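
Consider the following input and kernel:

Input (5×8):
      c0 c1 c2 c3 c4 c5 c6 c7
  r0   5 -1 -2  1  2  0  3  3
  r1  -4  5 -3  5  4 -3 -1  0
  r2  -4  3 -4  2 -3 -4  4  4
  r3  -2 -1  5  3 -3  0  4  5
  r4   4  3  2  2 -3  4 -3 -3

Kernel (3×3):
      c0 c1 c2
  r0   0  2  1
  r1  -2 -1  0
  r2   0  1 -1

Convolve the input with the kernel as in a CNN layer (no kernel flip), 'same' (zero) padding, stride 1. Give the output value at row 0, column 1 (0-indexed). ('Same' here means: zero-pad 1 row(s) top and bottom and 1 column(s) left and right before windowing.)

The receptive field on the zero-padded input at this output position is [0 0 0 / 5 -1 -2 / -4 5 -3]. Elementwise product with the kernel and sum: 0·2 + 0·1 + 5·-2 + -1·-1 + 5·1 + -3·-1.

-1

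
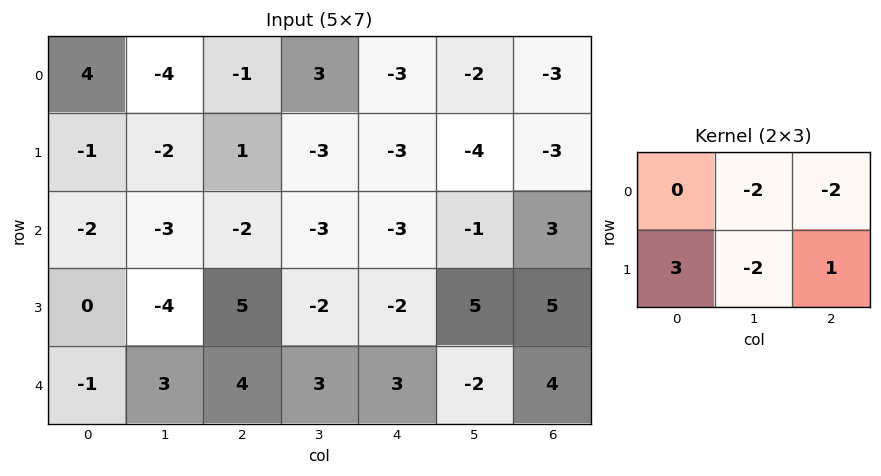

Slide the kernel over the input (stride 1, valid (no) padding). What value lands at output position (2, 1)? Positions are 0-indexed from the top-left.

-14

The receptive field on the input at this output position is [-3 -2 -3 / -4 5 -2]. Elementwise product with the kernel and sum: -2·-2 + -3·-2 + -4·3 + 5·-2 + -2·1.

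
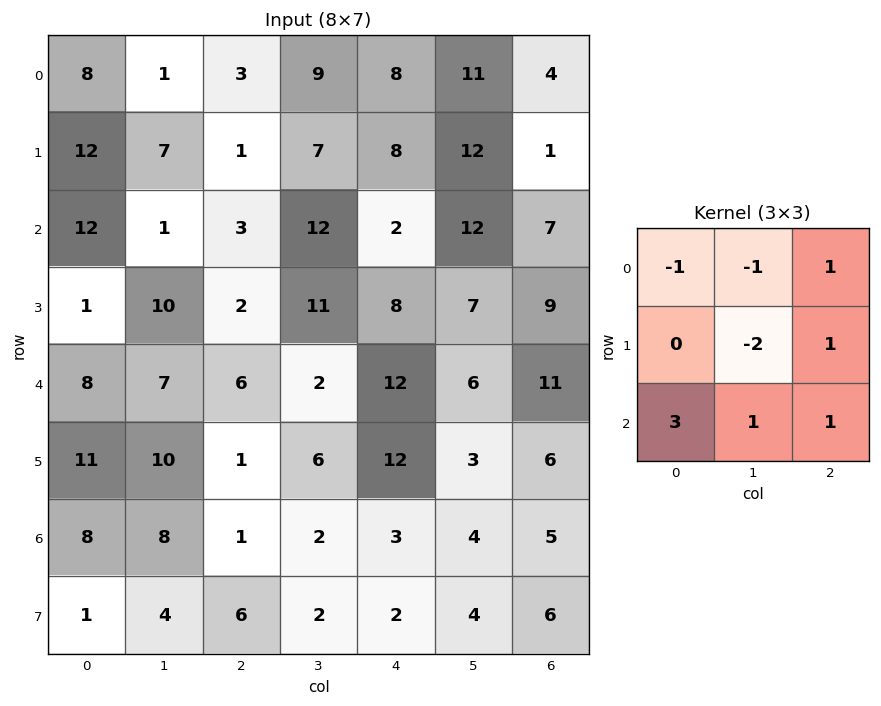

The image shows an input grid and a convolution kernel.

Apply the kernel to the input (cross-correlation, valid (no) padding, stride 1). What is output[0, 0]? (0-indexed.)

21

The receptive field on the input at this output position is [8 1 3 / 12 7 1 / 12 1 3]. Elementwise product with the kernel and sum: 8·-1 + 1·-1 + 3·1 + 7·-2 + 1·1 + 12·3 + 1·1 + 3·1.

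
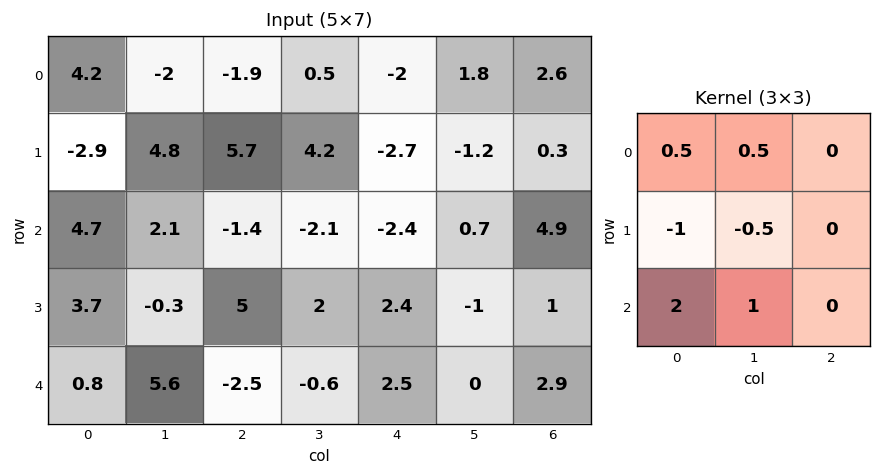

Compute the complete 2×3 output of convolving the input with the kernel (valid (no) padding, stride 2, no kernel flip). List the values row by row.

13.1 -13.4 -0.9
7.05 -13.35 2.25

Output[0,0]: The receptive field on the input at this output position is [4.2 -2 -1.9 / -2.9 4.8 5.7 / 4.7 2.1 -1.4]. Elementwise product with the kernel and sum: 4.2·0.5 + -2·0.5 + -2.9·-1 + 4.8·-0.5 + 4.7·2 + 2.1·1.
Output[0,1]: The receptive field on the input at this output position is [-1.9 0.5 -2 / 5.7 4.2 -2.7 / -1.4 -2.1 -2.4]. Elementwise product with the kernel and sum: -1.9·0.5 + 0.5·0.5 + 5.7·-1 + 4.2·-0.5 + -1.4·2 + -2.1·1.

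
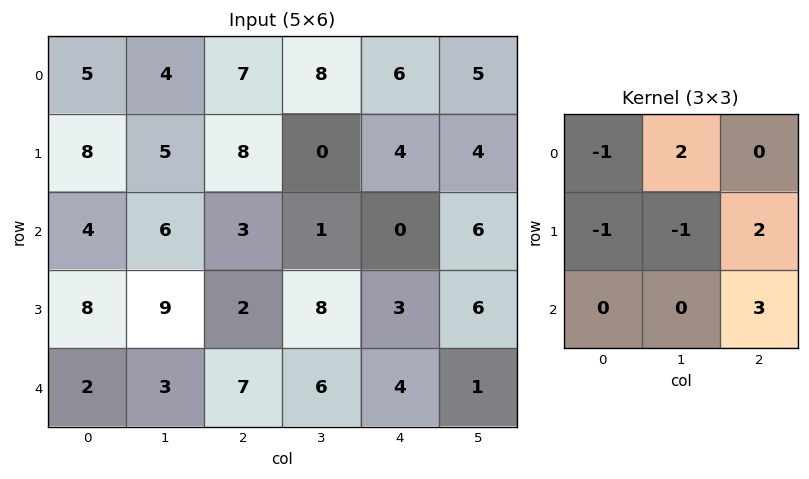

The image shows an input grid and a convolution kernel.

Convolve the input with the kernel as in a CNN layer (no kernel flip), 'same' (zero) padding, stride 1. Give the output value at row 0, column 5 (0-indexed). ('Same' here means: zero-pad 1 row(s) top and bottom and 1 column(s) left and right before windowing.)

The receptive field on the zero-padded input at this output position is [0 0 0 / 6 5 0 / 4 4 0]. Elementwise product with the kernel and sum: 0·-1 + 0·2 + 6·-1 + 5·-1 + 0·2 + 0·3.

-11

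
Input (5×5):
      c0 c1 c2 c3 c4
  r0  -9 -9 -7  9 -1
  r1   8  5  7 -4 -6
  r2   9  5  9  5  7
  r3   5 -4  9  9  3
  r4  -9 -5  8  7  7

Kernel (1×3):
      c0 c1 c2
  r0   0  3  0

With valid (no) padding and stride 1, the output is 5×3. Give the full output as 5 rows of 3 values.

Output[0,0]: The receptive field on the input at this output position is [-9 -9 -7]. Elementwise product with the kernel and sum: -9·3.

-27 -21 27
15 21 -12
15 27 15
-12 27 27
-15 24 21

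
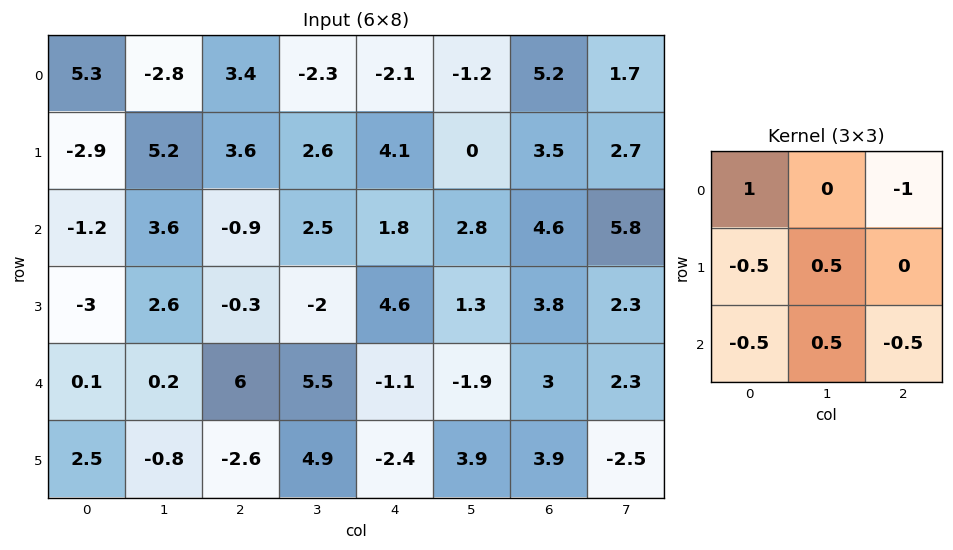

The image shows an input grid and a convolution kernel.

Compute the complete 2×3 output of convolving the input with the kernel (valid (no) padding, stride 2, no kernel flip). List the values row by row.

Output[0,0]: The receptive field on the input at this output position is [5.3 -2.8 3.4 / -2.9 5.2 3.6 / -1.2 3.6 -0.9]. Elementwise product with the kernel and sum: 5.3·1 + 3.4·-1 + -2.9·-0.5 + 5.2·0.5 + -1.2·-0.5 + 3.6·0.5 + -0.9·-0.5.
Output[0,1]: The receptive field on the input at this output position is [3.4 -2.3 -2.1 / 3.6 2.6 4.1 / -0.9 2.5 1.8]. Elementwise product with the kernel and sum: 3.4·1 + -2.1·-1 + 3.6·-0.5 + 2.6·0.5 + -0.9·-0.5 + 2.5·0.5 + 1.8·-0.5.

8.8 5.8 -11.15
-0.45 -3.25 -6.35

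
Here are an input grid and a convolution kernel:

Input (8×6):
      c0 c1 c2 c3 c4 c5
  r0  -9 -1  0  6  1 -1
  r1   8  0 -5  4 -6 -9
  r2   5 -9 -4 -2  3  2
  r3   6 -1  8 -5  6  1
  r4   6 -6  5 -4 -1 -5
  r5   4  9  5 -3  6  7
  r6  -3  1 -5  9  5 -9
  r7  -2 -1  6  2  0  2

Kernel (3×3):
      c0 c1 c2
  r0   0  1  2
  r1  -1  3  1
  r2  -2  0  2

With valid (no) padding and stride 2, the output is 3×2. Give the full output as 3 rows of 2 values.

Output[0,0]: The receptive field on the input at this output position is [-9 -1 0 / 8 0 -5 / 5 -9 -4]. Elementwise product with the kernel and sum: -1·1 + 0·2 + 8·-1 + 0·3 + -5·1 + 5·-2 + -4·2.
Output[0,1]: The receptive field on the input at this output position is [0 6 1 / -5 4 -6 / -4 -2 3]. Elementwise product with the kernel and sum: 6·1 + 1·2 + -5·-1 + 4·3 + -6·1 + -4·-2 + 3·2.

-32 33
-20 -25
28 6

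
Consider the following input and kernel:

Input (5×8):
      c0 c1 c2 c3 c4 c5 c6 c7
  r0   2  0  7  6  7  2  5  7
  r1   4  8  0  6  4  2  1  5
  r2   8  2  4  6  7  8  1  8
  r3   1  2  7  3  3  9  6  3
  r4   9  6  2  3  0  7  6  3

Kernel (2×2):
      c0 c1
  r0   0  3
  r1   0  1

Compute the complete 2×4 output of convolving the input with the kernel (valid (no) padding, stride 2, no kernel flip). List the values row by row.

8 24 8 26
8 21 33 27

Output[0,0]: The receptive field on the input at this output position is [2 0 / 4 8]. Elementwise product with the kernel and sum: 0·3 + 8·1.
Output[0,1]: The receptive field on the input at this output position is [7 6 / 0 6]. Elementwise product with the kernel and sum: 6·3 + 6·1.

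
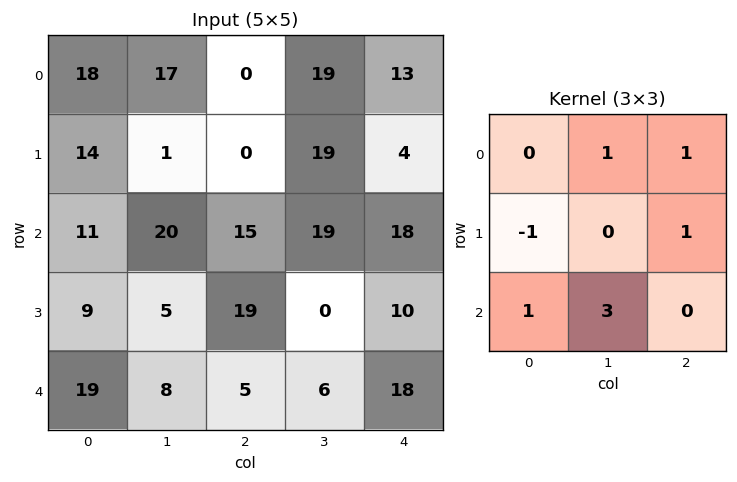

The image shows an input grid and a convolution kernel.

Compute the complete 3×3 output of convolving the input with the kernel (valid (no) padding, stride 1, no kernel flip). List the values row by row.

74 102 108
29 80 45
88 52 51

Output[0,0]: The receptive field on the input at this output position is [18 17 0 / 14 1 0 / 11 20 15]. Elementwise product with the kernel and sum: 17·1 + 0·1 + 14·-1 + 0·1 + 11·1 + 20·3.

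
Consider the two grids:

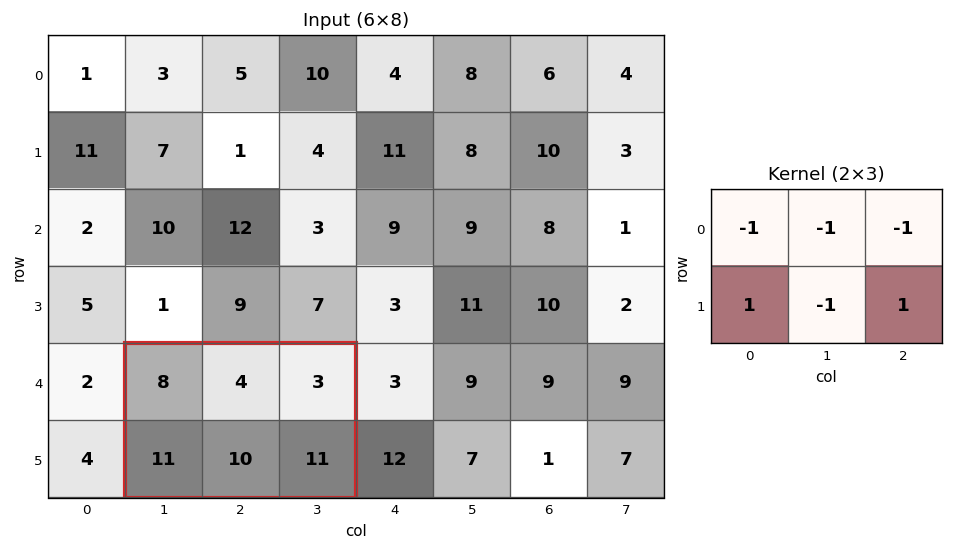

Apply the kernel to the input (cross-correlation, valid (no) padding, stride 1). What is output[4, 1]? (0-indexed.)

The receptive field on the input at this output position is [8 4 3 / 11 10 11]. Elementwise product with the kernel and sum: 8·-1 + 4·-1 + 3·-1 + 11·1 + 10·-1 + 11·1.

-3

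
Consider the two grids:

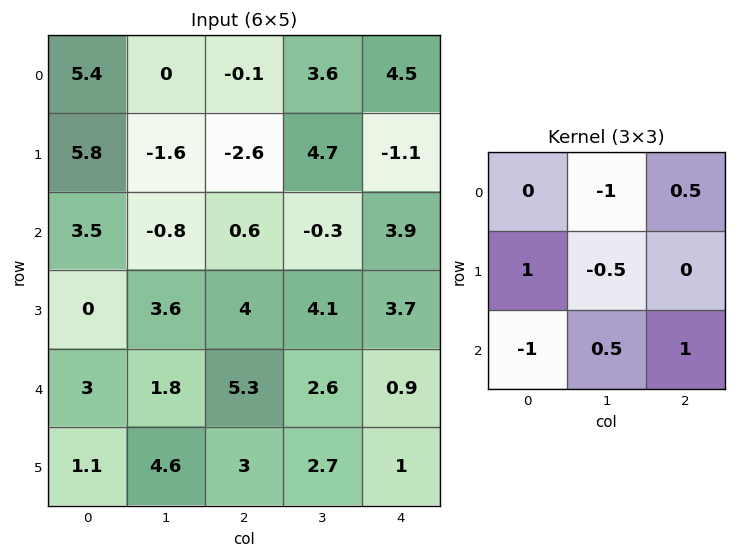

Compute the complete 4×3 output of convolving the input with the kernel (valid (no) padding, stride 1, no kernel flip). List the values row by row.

3.25 2.4 -3.15
10 6.35 -2.75
2.5 4.3 1.1
4.7 -3.2 1.1

Output[0,0]: The receptive field on the input at this output position is [5.4 0 -0.1 / 5.8 -1.6 -2.6 / 3.5 -0.8 0.6]. Elementwise product with the kernel and sum: 0·-1 + -0.1·0.5 + 5.8·1 + -1.6·-0.5 + 3.5·-1 + -0.8·0.5 + 0.6·1.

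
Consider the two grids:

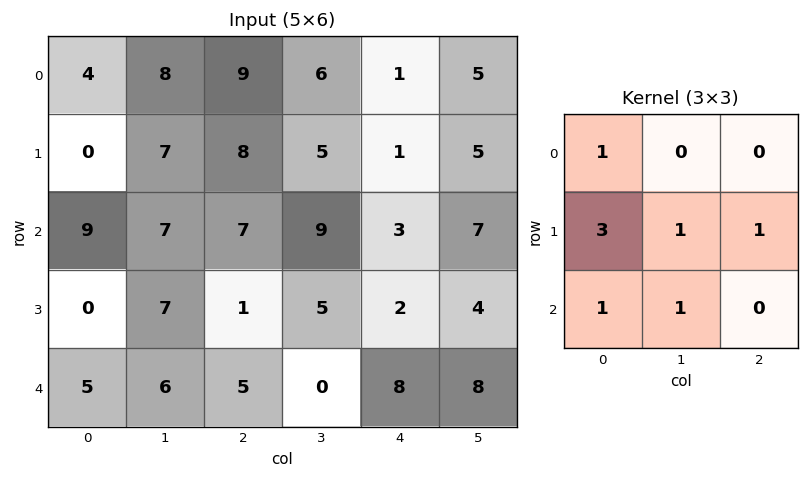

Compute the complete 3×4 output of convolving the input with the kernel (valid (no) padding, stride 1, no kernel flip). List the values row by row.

35 56 55 39
48 52 47 49
28 45 22 38

Output[0,0]: The receptive field on the input at this output position is [4 8 9 / 0 7 8 / 9 7 7]. Elementwise product with the kernel and sum: 4·1 + 0·3 + 7·1 + 8·1 + 9·1 + 7·1.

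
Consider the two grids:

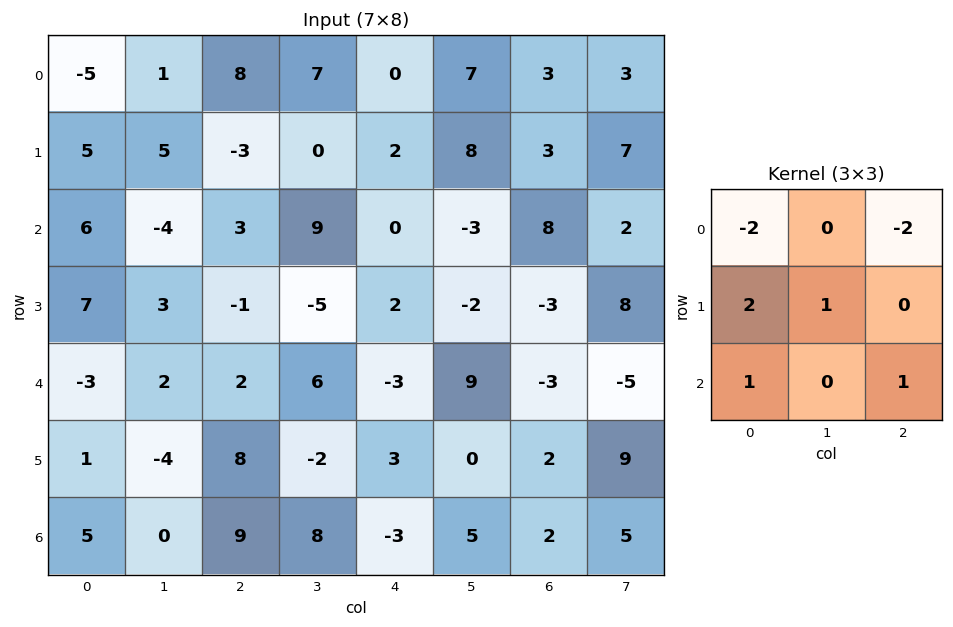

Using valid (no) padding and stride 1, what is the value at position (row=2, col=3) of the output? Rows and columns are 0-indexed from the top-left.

The receptive field on the input at this output position is [9 0 -3 / -5 2 -2 / 6 -3 9]. Elementwise product with the kernel and sum: 9·-2 + -3·-2 + -5·2 + 2·1 + 6·1 + 9·1.

-5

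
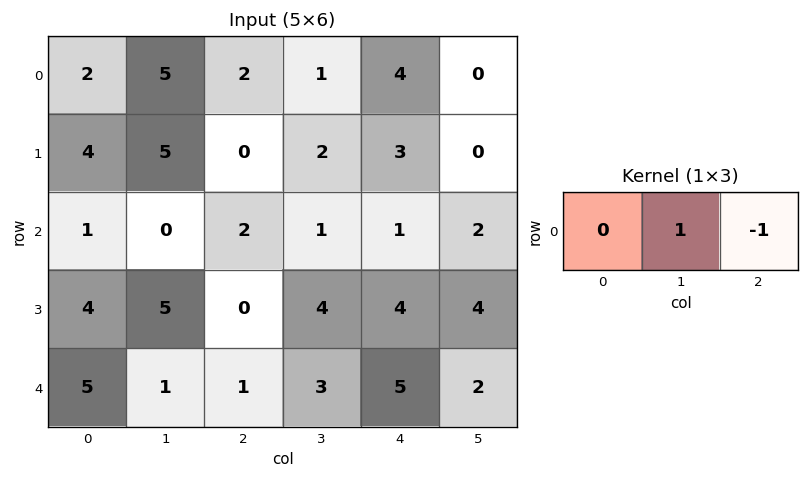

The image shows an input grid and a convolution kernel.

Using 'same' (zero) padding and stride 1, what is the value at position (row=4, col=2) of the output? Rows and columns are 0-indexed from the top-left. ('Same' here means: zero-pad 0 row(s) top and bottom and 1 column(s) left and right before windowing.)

The receptive field on the zero-padded input at this output position is [1 1 3]. Elementwise product with the kernel and sum: 1·1 + 3·-1.

-2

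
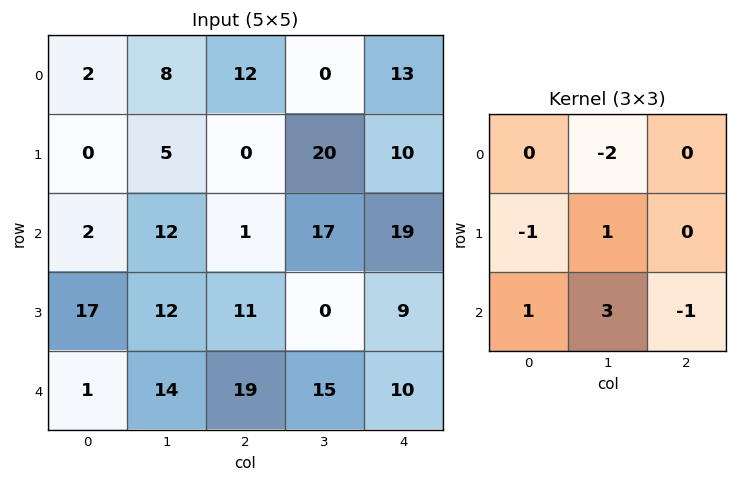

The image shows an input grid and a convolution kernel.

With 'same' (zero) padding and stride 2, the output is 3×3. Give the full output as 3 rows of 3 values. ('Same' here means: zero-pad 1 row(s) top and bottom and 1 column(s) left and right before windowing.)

Output[0,0]: The receptive field on the zero-padded input at this output position is [0 0 0 / 0 2 8 / 0 0 5]. Elementwise product with the kernel and sum: 0·-2 + 0·-1 + 2·1 + 0·1 + 0·3 + 5·-1.

-3 -11 63
41 34 9
-33 -17 -23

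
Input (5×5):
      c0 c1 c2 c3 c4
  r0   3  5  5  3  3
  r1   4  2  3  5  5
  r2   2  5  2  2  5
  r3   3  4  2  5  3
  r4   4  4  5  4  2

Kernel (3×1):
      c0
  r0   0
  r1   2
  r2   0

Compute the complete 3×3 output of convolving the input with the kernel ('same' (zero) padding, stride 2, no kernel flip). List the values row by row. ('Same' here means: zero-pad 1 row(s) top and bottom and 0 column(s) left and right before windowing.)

Output[0,0]: The receptive field on the zero-padded input at this output position is [0 / 3 / 4]. Elementwise product with the kernel and sum: 3·2.

6 10 6
4 4 10
8 10 4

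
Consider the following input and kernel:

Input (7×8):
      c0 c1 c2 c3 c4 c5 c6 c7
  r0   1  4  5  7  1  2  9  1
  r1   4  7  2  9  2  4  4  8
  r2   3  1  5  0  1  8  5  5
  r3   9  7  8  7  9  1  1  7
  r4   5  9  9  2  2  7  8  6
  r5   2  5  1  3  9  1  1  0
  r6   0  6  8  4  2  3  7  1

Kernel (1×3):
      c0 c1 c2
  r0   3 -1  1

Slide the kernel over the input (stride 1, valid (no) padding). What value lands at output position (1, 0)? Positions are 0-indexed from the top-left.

The receptive field on the input at this output position is [4 7 2]. Elementwise product with the kernel and sum: 4·3 + 7·-1 + 2·1.

7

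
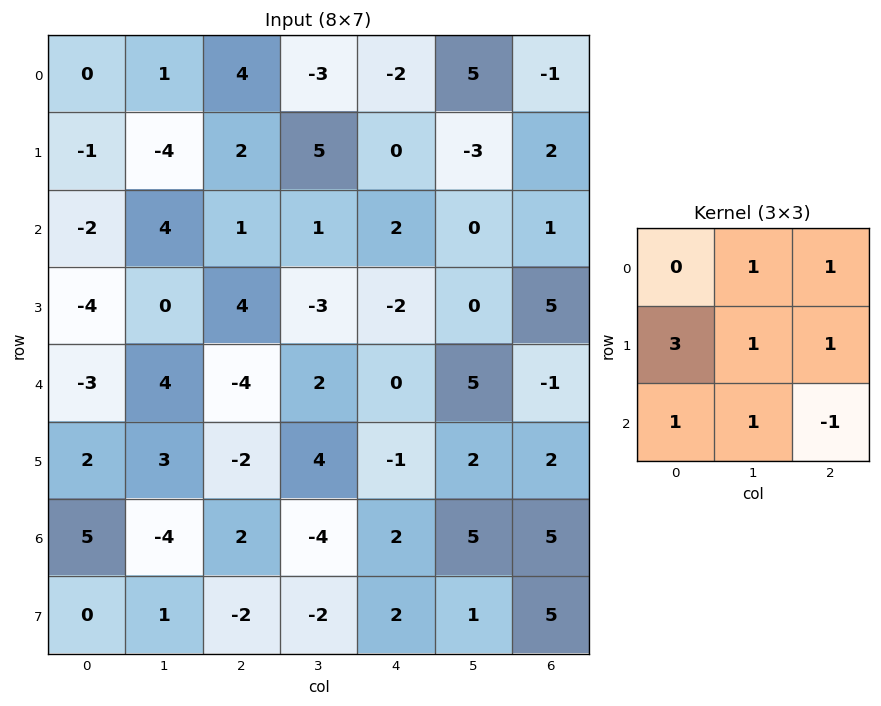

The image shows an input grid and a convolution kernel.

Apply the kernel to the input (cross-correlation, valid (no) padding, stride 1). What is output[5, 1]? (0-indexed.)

-11

The receptive field on the input at this output position is [3 -2 4 / -4 2 -4 / 1 -2 -2]. Elementwise product with the kernel and sum: -2·1 + 4·1 + -4·3 + 2·1 + -4·1 + 1·1 + -2·1 + -2·-1.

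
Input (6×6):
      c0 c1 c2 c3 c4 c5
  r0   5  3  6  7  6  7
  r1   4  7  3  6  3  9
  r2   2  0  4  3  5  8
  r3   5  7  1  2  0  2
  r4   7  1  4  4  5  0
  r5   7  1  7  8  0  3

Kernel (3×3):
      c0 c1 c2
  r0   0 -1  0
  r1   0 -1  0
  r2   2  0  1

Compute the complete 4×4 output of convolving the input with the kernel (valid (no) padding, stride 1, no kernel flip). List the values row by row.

Output[0,0]: The receptive field on the input at this output position is [5 3 6 / 4 7 3 / 2 0 4]. Elementwise product with the kernel and sum: 3·-1 + 7·-1 + 2·2 + 4·1.

-2 -6 0 5
4 9 -7 -2
11 1 8 3
13 5 8 14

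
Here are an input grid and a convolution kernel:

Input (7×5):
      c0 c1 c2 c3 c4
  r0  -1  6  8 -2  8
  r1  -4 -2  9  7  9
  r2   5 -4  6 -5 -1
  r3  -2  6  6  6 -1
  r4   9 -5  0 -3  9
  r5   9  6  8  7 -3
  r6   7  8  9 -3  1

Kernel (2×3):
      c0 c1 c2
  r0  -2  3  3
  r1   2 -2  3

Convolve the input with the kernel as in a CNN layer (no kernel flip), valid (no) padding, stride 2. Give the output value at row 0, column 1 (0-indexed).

The receptive field on the input at this output position is [8 -2 8 / 9 7 9]. Elementwise product with the kernel and sum: 8·-2 + -2·3 + 8·3 + 9·2 + 7·-2 + 9·3.

33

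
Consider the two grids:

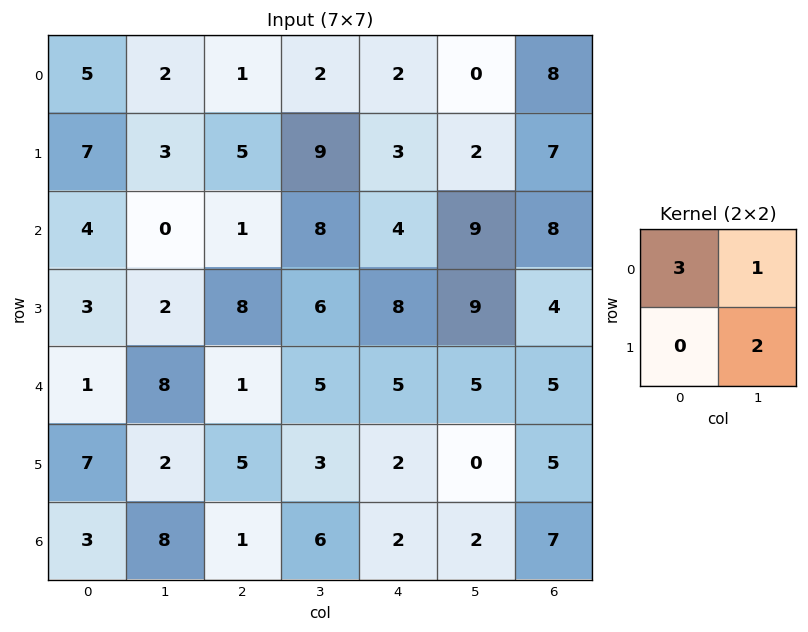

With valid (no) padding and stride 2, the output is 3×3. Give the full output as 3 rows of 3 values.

Output[0,0]: The receptive field on the input at this output position is [5 2 / 7 3]. Elementwise product with the kernel and sum: 5·3 + 2·1 + 3·2.
Output[0,1]: The receptive field on the input at this output position is [1 2 / 5 9]. Elementwise product with the kernel and sum: 1·3 + 2·1 + 9·2.

23 23 10
16 23 39
15 14 20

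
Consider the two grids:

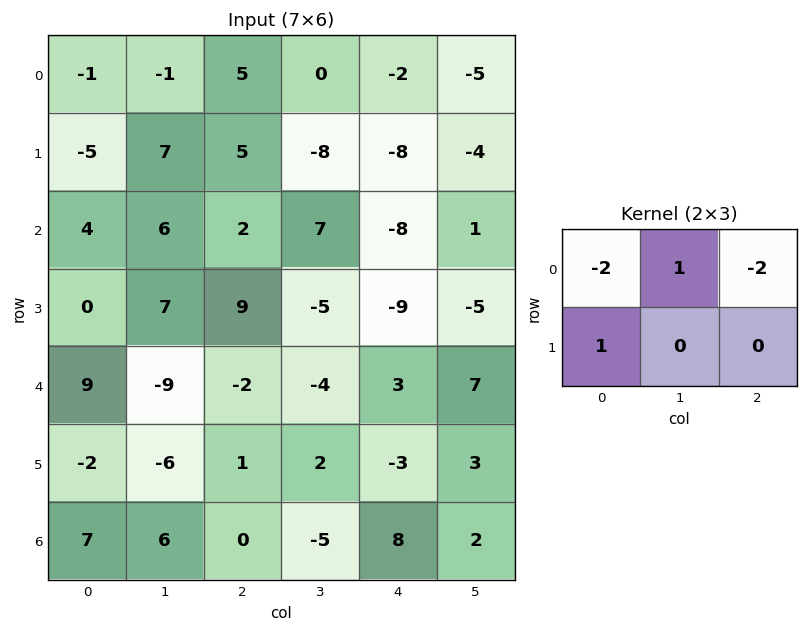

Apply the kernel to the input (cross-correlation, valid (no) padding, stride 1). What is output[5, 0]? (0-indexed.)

3

The receptive field on the input at this output position is [-2 -6 1 / 7 6 0]. Elementwise product with the kernel and sum: -2·-2 + -6·1 + 1·-2 + 7·1.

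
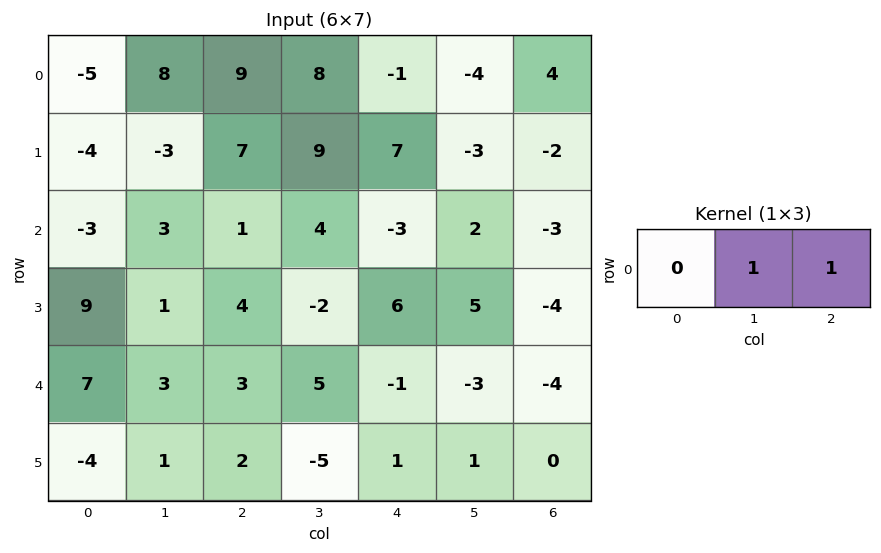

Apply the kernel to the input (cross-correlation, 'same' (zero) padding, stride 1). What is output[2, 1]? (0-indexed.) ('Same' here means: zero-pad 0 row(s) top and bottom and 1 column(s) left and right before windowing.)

The receptive field on the zero-padded input at this output position is [-3 3 1]. Elementwise product with the kernel and sum: 3·1 + 1·1.

4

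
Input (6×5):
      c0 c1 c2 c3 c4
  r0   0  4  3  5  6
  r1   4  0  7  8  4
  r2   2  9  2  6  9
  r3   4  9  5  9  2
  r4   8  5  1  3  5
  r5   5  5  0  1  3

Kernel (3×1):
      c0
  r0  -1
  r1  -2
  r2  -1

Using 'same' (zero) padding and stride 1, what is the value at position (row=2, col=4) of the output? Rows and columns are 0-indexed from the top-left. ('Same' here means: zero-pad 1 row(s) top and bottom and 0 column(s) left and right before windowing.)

-24

The receptive field on the zero-padded input at this output position is [4 / 9 / 2]. Elementwise product with the kernel and sum: 4·-1 + 9·-2 + 2·-1.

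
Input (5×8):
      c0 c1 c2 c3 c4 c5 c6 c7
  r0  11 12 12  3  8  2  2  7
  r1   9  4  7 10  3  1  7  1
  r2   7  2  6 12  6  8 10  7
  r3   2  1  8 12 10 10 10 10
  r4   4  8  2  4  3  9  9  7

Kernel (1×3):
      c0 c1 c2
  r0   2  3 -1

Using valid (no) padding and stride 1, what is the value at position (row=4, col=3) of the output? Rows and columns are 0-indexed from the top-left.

The receptive field on the input at this output position is [4 3 9]. Elementwise product with the kernel and sum: 4·2 + 3·3 + 9·-1.

8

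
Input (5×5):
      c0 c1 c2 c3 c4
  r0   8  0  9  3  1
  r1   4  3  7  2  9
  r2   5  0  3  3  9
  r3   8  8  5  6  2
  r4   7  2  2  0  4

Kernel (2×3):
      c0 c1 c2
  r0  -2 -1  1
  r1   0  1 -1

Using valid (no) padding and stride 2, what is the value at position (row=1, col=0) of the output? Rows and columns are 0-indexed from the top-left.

The receptive field on the input at this output position is [5 0 3 / 8 8 5]. Elementwise product with the kernel and sum: 5·-2 + 0·-1 + 3·1 + 8·1 + 5·-1.

-4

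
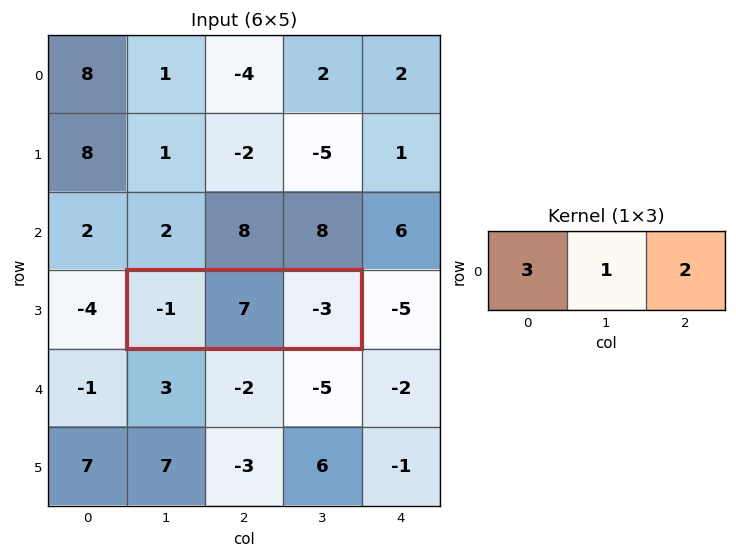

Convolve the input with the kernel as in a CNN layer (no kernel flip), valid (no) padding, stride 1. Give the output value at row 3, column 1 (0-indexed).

-2

The receptive field on the input at this output position is [-1 7 -3]. Elementwise product with the kernel and sum: -1·3 + 7·1 + -3·2.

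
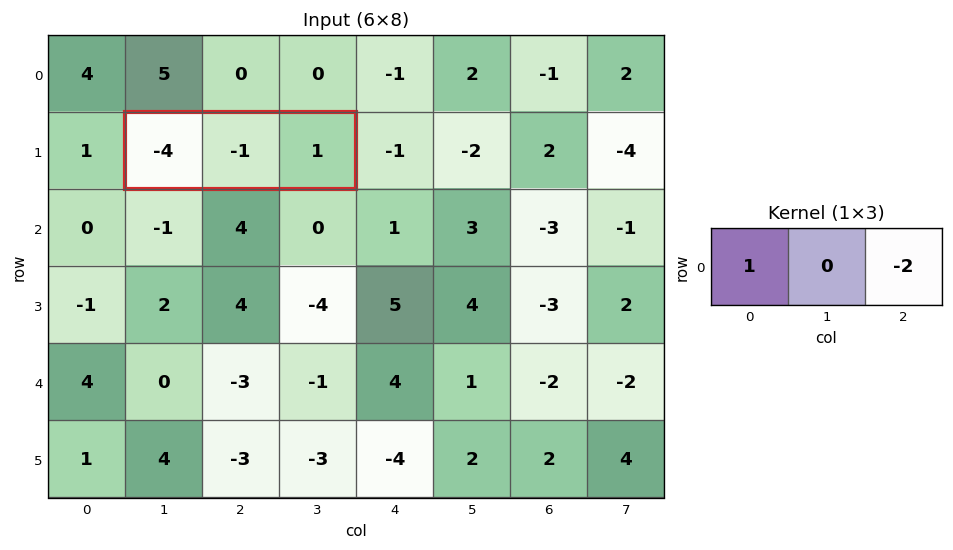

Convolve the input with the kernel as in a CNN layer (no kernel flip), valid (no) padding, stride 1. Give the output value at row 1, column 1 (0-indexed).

-6

The receptive field on the input at this output position is [-4 -1 1]. Elementwise product with the kernel and sum: -4·1 + 1·-2.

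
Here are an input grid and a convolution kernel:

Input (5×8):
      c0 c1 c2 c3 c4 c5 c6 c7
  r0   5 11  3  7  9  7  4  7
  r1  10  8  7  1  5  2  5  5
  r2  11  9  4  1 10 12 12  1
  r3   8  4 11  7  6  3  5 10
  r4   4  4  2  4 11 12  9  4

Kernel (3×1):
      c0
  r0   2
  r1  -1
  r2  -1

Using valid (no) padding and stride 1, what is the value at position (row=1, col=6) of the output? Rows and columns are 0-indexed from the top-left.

The receptive field on the input at this output position is [5 / 12 / 5]. Elementwise product with the kernel and sum: 5·2 + 12·-1 + 5·-1.

-7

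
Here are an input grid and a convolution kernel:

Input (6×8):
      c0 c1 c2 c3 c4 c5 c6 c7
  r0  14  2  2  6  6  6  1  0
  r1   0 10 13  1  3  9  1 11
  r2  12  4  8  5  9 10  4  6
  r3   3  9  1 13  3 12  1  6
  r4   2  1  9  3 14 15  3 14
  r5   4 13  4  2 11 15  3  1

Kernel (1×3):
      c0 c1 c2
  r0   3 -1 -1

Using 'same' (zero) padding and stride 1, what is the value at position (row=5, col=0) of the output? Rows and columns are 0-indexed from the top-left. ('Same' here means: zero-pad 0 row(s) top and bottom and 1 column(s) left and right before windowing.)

-17

The receptive field on the zero-padded input at this output position is [0 4 13]. Elementwise product with the kernel and sum: 0·3 + 4·-1 + 13·-1.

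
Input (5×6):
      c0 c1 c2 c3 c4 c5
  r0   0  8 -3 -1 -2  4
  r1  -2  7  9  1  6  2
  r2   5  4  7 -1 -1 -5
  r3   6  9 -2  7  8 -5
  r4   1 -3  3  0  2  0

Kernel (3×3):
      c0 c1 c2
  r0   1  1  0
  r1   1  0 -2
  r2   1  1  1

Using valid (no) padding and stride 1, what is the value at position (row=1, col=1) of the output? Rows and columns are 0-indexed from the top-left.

The receptive field on the input at this output position is [7 9 1 / 4 7 -1 / 9 -2 7]. Elementwise product with the kernel and sum: 7·1 + 9·1 + 4·1 + -1·-2 + 9·1 + -2·1 + 7·1.

36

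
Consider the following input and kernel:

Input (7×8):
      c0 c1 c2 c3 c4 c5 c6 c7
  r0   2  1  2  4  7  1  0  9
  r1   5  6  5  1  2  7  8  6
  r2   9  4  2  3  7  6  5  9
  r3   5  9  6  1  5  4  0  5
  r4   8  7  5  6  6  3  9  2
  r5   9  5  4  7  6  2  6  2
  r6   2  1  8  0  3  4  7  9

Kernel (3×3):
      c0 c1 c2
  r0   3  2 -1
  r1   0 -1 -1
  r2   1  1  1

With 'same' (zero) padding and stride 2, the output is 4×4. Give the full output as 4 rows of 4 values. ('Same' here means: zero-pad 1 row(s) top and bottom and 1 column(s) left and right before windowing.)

Output[0,0]: The receptive field on the zero-padded input at this output position is [0 0 0 / 0 2 1 / 0 5 6]. Elementwise product with the kernel and sum: 0·3 + 0·2 + 0·-1 + 2·-1 + 1·-1 + 0·1 + 5·1 + 6·1.
Output[0,1]: The receptive field on the zero-padded input at this output position is [0 0 0 / 1 2 4 / 6 5 1]. Elementwise product with the kernel and sum: 0·3 + 0·2 + 0·-1 + 2·-1 + 4·-1 + 6·1 + 5·1 + 1·1.

8 6 2 12
5 38 -3 26
0 43 15 6
10 8 24 0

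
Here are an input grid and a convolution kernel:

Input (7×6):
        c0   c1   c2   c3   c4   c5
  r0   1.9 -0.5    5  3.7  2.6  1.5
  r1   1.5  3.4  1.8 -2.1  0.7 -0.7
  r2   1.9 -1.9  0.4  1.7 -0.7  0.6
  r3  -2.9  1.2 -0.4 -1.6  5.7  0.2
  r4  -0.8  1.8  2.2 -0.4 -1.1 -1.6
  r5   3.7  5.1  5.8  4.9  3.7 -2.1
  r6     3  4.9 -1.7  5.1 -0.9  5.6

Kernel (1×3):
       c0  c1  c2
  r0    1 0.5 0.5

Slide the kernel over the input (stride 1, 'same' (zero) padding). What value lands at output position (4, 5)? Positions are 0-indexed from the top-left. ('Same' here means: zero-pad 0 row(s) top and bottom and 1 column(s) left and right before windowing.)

-1.9

The receptive field on the zero-padded input at this output position is [-1.1 -1.6 0]. Elementwise product with the kernel and sum: -1.1·1 + -1.6·0.5 + 0·0.5.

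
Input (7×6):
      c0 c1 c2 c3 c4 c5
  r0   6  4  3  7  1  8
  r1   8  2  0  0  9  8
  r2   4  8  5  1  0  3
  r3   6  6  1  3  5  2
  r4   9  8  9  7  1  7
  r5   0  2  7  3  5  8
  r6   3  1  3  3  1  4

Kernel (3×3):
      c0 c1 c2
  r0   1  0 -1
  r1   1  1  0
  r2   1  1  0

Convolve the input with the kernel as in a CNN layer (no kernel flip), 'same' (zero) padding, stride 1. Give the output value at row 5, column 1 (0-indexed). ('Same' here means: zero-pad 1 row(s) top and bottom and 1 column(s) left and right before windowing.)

The receptive field on the zero-padded input at this output position is [9 8 9 / 0 2 7 / 3 1 3]. Elementwise product with the kernel and sum: 9·1 + 9·-1 + 0·1 + 2·1 + 3·1 + 1·1.

6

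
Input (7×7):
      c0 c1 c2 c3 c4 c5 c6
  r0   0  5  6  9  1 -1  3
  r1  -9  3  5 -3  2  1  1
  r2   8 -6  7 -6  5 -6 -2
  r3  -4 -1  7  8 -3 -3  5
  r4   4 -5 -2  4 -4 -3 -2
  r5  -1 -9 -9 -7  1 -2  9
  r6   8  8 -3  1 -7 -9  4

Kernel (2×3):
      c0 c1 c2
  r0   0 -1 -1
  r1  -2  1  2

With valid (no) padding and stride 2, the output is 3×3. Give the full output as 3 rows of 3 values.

20 -19 -3
20 -11 21
-18 13 19

Output[0,0]: The receptive field on the input at this output position is [0 5 6 / -9 3 5]. Elementwise product with the kernel and sum: 5·-1 + 6·-1 + -9·-2 + 3·1 + 5·2.
Output[0,1]: The receptive field on the input at this output position is [6 9 1 / 5 -3 2]. Elementwise product with the kernel and sum: 9·-1 + 1·-1 + 5·-2 + -3·1 + 2·2.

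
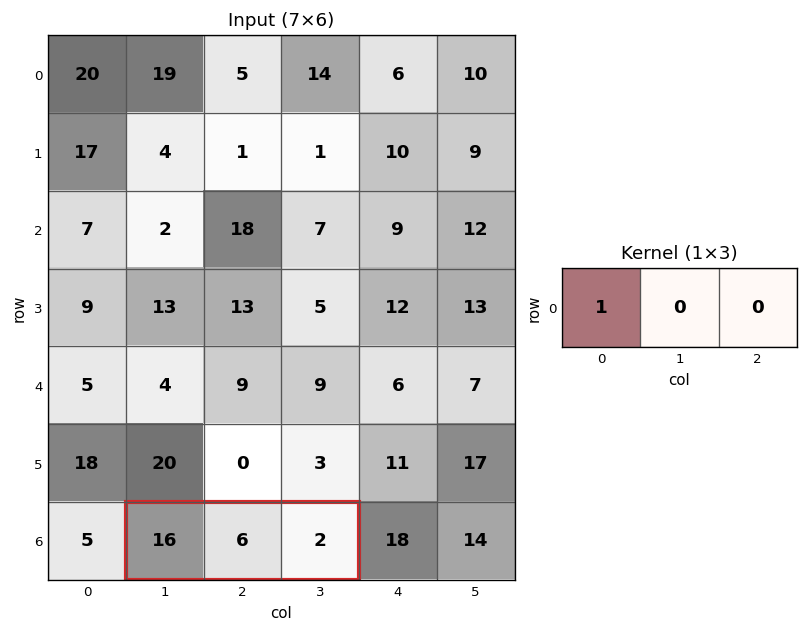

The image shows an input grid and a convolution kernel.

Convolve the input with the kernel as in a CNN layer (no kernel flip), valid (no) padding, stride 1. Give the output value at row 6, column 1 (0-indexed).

The receptive field on the input at this output position is [16 6 2]. Elementwise product with the kernel and sum: 16·1.

16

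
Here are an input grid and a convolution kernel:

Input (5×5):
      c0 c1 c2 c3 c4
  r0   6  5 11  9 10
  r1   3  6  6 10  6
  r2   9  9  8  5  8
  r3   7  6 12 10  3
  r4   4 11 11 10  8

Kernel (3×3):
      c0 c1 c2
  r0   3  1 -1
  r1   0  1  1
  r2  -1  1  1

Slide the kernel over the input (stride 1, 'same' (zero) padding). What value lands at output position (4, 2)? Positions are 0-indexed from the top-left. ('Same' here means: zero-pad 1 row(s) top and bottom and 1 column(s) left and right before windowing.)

The receptive field on the zero-padded input at this output position is [6 12 10 / 11 11 10 / 0 0 0]. Elementwise product with the kernel and sum: 6·3 + 12·1 + 10·-1 + 11·1 + 10·1 + 0·-1 + 0·1 + 0·1.

41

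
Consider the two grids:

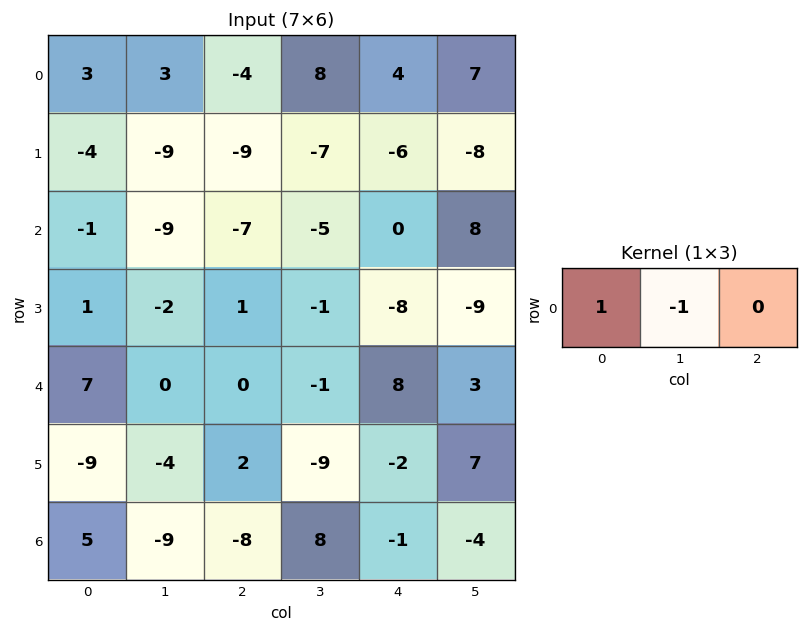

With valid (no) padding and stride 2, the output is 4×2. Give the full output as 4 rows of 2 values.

Output[0,0]: The receptive field on the input at this output position is [3 3 -4]. Elementwise product with the kernel and sum: 3·1 + 3·-1.

0 -12
8 -2
7 1
14 -16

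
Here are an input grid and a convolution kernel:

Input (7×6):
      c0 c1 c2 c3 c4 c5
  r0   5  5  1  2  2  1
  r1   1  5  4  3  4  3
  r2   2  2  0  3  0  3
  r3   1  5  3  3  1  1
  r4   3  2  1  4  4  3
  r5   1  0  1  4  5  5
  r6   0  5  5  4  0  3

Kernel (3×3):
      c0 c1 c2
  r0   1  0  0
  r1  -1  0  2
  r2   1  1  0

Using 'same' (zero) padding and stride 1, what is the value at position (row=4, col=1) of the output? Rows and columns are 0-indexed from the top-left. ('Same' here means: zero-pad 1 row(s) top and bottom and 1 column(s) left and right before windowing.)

1

The receptive field on the zero-padded input at this output position is [1 5 3 / 3 2 1 / 1 0 1]. Elementwise product with the kernel and sum: 1·1 + 3·-1 + 1·2 + 1·1 + 0·1.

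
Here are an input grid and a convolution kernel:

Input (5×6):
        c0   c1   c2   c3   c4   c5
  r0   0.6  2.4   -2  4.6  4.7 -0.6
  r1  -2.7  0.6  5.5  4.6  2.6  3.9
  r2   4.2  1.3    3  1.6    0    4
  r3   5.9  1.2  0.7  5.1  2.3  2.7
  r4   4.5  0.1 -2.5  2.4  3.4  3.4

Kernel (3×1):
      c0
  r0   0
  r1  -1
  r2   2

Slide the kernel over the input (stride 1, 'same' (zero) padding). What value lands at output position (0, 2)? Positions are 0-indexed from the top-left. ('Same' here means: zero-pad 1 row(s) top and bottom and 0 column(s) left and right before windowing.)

The receptive field on the zero-padded input at this output position is [0 / -2 / 5.5]. Elementwise product with the kernel and sum: -2·-1 + 5.5·2.

13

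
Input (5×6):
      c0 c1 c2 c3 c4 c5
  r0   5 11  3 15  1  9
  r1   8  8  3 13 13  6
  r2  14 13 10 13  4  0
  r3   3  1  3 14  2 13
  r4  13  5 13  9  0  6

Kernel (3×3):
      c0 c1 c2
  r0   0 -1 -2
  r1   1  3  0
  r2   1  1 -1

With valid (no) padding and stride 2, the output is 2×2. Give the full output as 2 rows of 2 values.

Output[0,0]: The receptive field on the input at this output position is [5 11 3 / 8 8 3 / 14 13 10]. Elementwise product with the kernel and sum: 11·-1 + 3·-2 + 8·1 + 8·3 + 14·1 + 13·1 + 10·-1.

32 44
-22 46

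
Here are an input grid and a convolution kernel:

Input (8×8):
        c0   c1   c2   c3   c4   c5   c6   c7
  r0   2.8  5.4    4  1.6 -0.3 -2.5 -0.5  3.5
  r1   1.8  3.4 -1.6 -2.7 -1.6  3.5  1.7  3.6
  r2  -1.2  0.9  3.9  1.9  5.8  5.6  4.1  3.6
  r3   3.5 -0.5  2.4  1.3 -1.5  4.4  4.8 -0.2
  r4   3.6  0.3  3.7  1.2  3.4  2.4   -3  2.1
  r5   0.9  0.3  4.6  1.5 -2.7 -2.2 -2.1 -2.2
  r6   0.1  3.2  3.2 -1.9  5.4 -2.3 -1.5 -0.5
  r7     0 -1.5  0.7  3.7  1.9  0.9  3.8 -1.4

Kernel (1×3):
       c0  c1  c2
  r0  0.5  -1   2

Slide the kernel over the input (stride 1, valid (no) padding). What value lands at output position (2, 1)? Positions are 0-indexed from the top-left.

0.35

The receptive field on the input at this output position is [0.9 3.9 1.9]. Elementwise product with the kernel and sum: 0.9·0.5 + 3.9·-1 + 1.9·2.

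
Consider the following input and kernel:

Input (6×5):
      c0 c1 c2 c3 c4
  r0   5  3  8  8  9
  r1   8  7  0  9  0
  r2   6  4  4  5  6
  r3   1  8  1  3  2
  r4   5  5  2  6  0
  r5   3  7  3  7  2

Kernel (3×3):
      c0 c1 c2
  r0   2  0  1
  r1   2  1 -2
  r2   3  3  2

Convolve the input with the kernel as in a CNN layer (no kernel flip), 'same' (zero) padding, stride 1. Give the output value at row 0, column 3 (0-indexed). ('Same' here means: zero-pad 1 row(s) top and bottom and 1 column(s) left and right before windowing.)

The receptive field on the zero-padded input at this output position is [0 0 0 / 8 8 9 / 0 9 0]. Elementwise product with the kernel and sum: 0·2 + 0·1 + 8·2 + 8·1 + 9·-2 + 0·3 + 9·3 + 0·2.

33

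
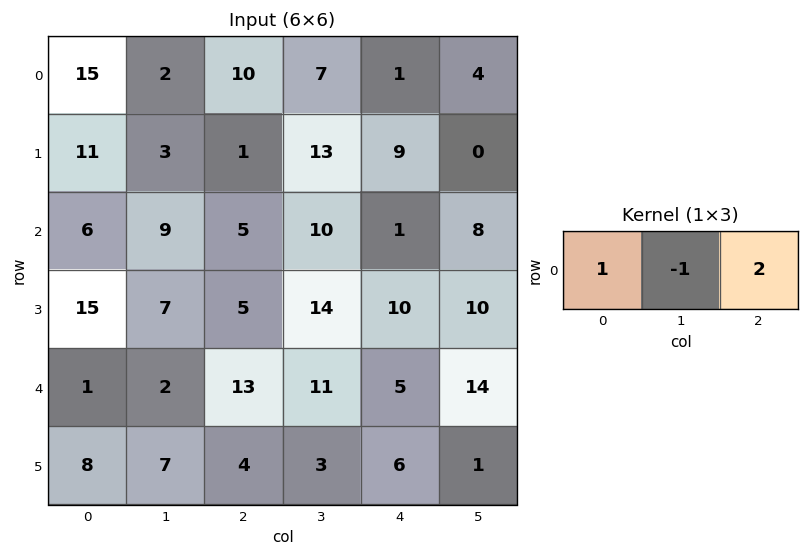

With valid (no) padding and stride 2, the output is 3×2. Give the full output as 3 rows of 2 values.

Output[0,0]: The receptive field on the input at this output position is [15 2 10]. Elementwise product with the kernel and sum: 15·1 + 2·-1 + 10·2.
Output[0,1]: The receptive field on the input at this output position is [10 7 1]. Elementwise product with the kernel and sum: 10·1 + 7·-1 + 1·2.

33 5
7 -3
25 12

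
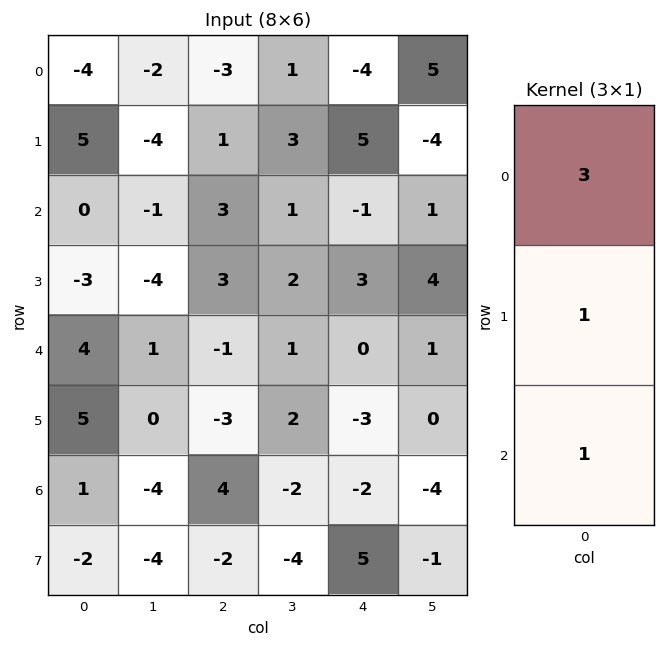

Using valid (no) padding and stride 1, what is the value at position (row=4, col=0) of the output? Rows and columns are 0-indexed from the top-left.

18

The receptive field on the input at this output position is [4 / 5 / 1]. Elementwise product with the kernel and sum: 4·3 + 5·1 + 1·1.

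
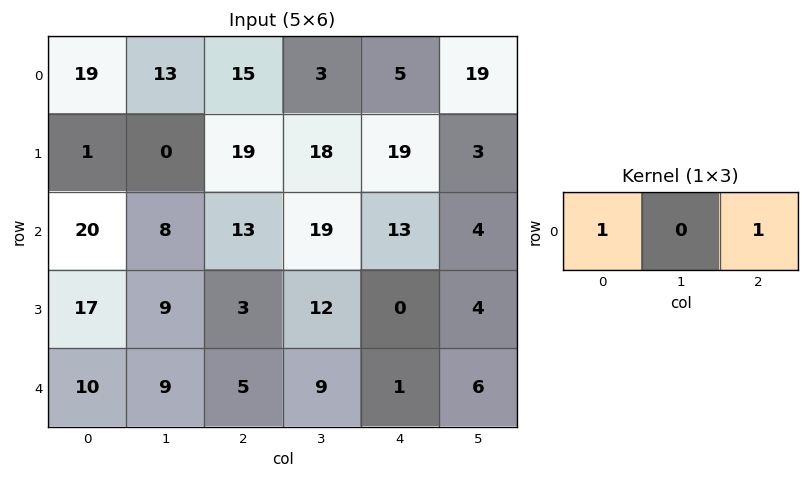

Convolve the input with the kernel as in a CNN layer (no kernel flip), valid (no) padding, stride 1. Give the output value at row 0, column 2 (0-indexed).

The receptive field on the input at this output position is [15 3 5]. Elementwise product with the kernel and sum: 15·1 + 5·1.

20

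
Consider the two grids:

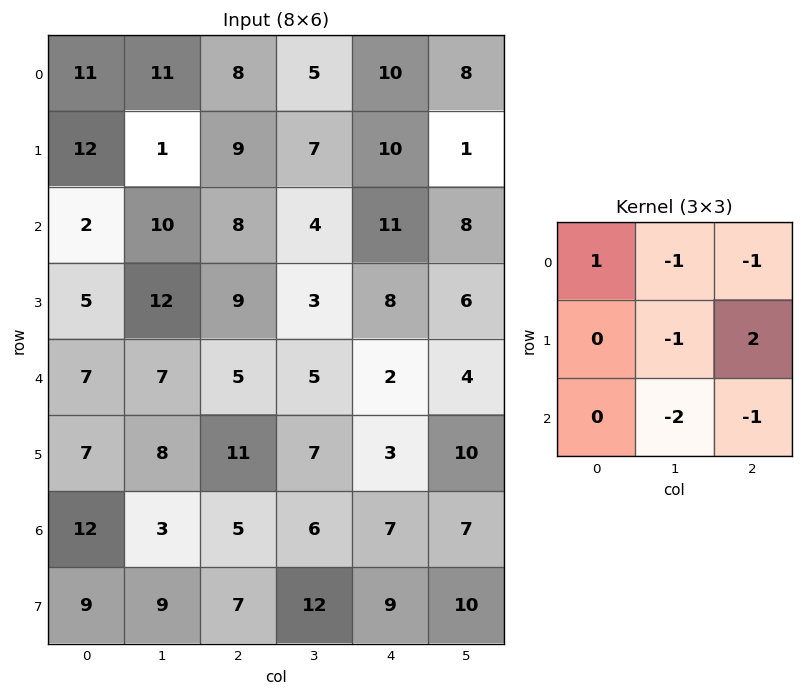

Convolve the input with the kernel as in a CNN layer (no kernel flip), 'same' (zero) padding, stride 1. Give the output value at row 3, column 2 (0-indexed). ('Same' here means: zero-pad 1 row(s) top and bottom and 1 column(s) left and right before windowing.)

-20

The receptive field on the zero-padded input at this output position is [10 8 4 / 12 9 3 / 7 5 5]. Elementwise product with the kernel and sum: 10·1 + 8·-1 + 4·-1 + 9·-1 + 3·2 + 5·-2 + 5·-1.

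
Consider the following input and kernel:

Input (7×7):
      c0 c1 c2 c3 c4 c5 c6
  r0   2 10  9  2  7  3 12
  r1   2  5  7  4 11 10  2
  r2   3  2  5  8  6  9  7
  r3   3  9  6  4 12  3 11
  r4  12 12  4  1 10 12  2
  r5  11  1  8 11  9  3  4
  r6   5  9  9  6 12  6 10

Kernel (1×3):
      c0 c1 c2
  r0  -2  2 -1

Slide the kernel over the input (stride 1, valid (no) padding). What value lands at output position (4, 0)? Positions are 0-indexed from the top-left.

-4

The receptive field on the input at this output position is [12 12 4]. Elementwise product with the kernel and sum: 12·-2 + 12·2 + 4·-1.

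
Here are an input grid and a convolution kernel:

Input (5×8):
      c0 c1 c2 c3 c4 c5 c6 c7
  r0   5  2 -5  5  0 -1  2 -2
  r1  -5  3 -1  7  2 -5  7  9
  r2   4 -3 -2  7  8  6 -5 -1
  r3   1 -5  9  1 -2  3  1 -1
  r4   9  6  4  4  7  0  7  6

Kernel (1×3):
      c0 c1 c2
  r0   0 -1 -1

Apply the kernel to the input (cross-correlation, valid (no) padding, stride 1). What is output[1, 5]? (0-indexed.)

-16

The receptive field on the input at this output position is [-5 7 9]. Elementwise product with the kernel and sum: 7·-1 + 9·-1.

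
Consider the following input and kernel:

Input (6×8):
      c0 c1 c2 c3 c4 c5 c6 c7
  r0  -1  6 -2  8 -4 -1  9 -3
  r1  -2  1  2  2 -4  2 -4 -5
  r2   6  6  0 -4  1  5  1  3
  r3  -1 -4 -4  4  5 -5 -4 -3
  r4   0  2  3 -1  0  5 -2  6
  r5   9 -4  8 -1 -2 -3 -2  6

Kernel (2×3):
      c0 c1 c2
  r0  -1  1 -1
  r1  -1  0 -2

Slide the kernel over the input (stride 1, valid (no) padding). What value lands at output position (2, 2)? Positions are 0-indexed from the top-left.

-11

The receptive field on the input at this output position is [0 -4 1 / -4 4 5]. Elementwise product with the kernel and sum: 0·-1 + -4·1 + 1·-1 + -4·-1 + 5·-2.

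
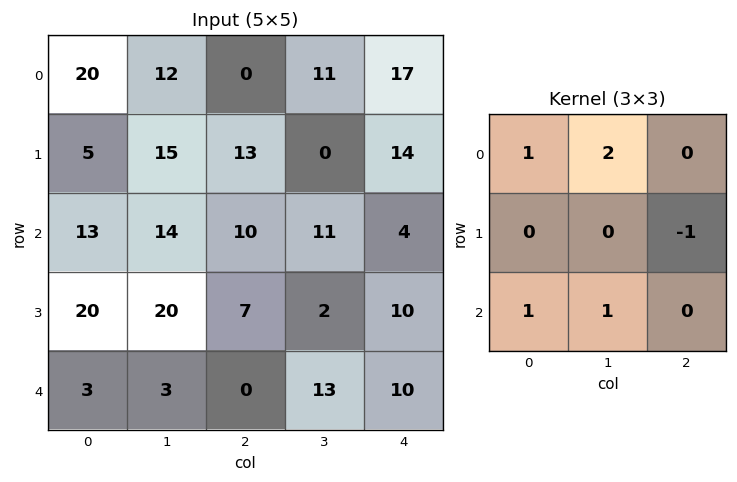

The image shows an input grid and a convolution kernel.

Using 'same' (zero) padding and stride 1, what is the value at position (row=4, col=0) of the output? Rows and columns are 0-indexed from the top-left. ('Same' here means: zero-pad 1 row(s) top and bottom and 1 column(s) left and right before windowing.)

37

The receptive field on the zero-padded input at this output position is [0 20 20 / 0 3 3 / 0 0 0]. Elementwise product with the kernel and sum: 0·1 + 20·2 + 3·-1 + 0·1 + 0·1.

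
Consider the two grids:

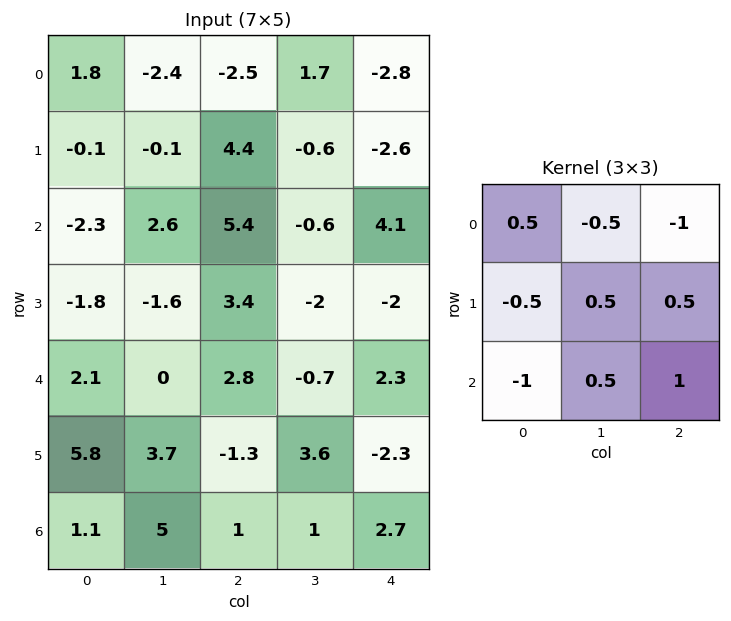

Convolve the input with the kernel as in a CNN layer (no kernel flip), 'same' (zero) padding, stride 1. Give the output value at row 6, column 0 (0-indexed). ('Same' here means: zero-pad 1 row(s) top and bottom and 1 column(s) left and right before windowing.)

-3.55

The receptive field on the zero-padded input at this output position is [0 5.8 3.7 / 0 1.1 5 / 0 0 0]. Elementwise product with the kernel and sum: 0·0.5 + 5.8·-0.5 + 3.7·-1 + 0·-0.5 + 1.1·0.5 + 5·0.5 + 0·-1 + 0·0.5 + 0·1.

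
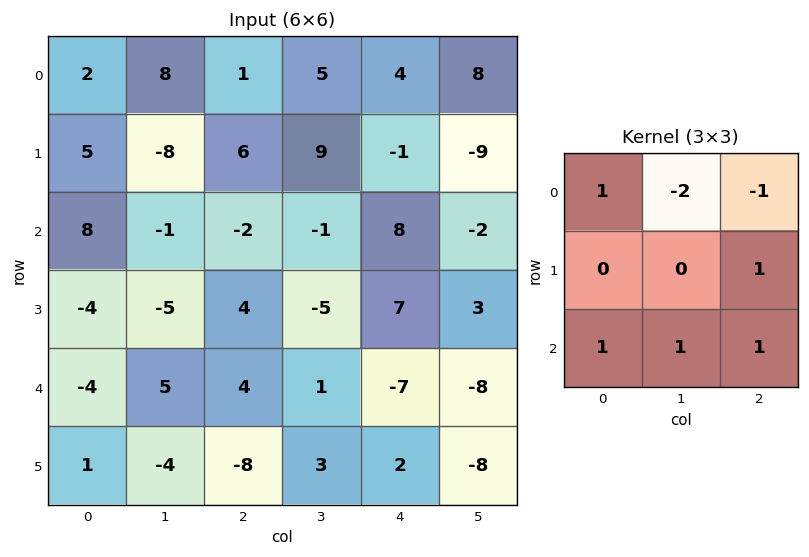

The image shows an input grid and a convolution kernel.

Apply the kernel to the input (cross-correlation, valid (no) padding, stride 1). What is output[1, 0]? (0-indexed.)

8

The receptive field on the input at this output position is [5 -8 6 / 8 -1 -2 / -4 -5 4]. Elementwise product with the kernel and sum: 5·1 + -8·-2 + 6·-1 + -2·1 + -4·1 + -5·1 + 4·1.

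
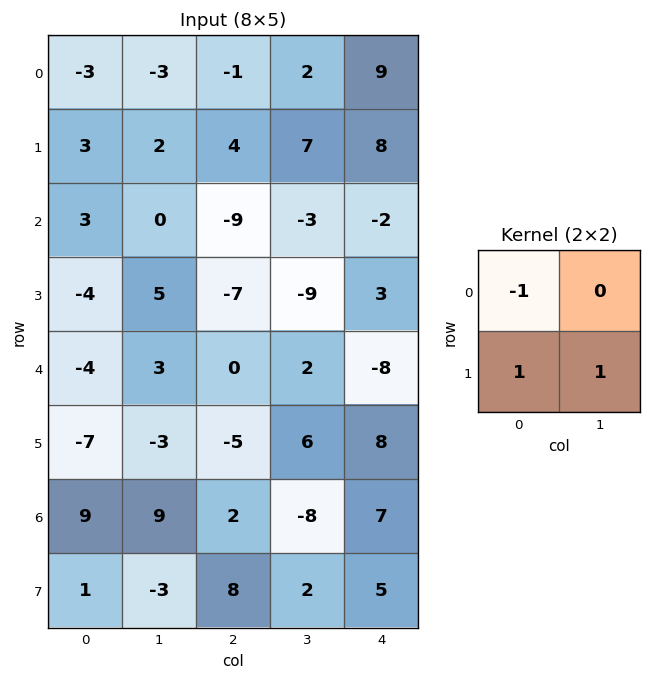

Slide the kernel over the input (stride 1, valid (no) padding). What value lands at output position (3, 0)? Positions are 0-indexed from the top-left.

3

The receptive field on the input at this output position is [-4 5 / -4 3]. Elementwise product with the kernel and sum: -4·-1 + -4·1 + 3·1.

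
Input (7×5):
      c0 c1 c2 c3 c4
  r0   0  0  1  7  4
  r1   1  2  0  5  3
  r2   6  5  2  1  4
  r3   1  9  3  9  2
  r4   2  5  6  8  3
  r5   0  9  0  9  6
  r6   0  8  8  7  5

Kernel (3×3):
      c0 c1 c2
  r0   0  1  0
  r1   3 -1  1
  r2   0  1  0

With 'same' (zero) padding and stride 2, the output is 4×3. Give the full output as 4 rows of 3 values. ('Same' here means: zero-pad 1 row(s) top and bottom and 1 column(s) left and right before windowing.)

Output[0,0]: The receptive field on the zero-padded input at this output position is [0 0 0 / 0 0 0 / 0 1 2]. Elementwise product with the kernel and sum: 0·1 + 0·3 + 0·-1 + 0·1 + 1·1.
Output[0,1]: The receptive field on the zero-padded input at this output position is [0 0 0 / 0 1 7 / 2 0 5]. Elementwise product with the kernel and sum: 0·1 + 0·3 + 1·-1 + 7·1 + 0·1.

1 6 20
1 17 4
4 20 29
8 23 22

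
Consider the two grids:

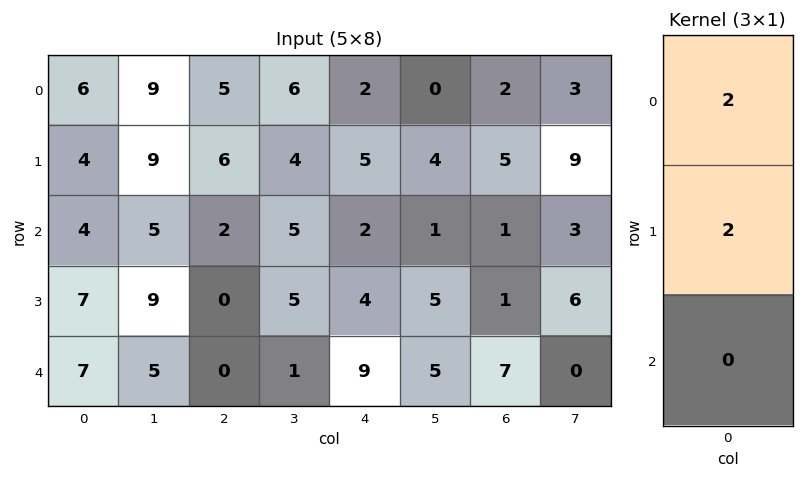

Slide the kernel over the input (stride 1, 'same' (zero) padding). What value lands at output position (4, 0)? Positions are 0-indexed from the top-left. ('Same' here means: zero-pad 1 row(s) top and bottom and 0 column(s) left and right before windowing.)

28

The receptive field on the zero-padded input at this output position is [7 / 7 / 0]. Elementwise product with the kernel and sum: 7·2 + 7·2.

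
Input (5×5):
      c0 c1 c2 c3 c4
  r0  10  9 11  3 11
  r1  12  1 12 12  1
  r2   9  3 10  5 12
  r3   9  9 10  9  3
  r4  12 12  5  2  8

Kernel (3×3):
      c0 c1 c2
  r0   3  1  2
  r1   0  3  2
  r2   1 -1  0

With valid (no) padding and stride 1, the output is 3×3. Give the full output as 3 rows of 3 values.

94 97 101
90 78 90
97 84 95

Output[0,0]: The receptive field on the input at this output position is [10 9 11 / 12 1 12 / 9 3 10]. Elementwise product with the kernel and sum: 10·3 + 9·1 + 11·2 + 1·3 + 12·2 + 9·1 + 3·-1.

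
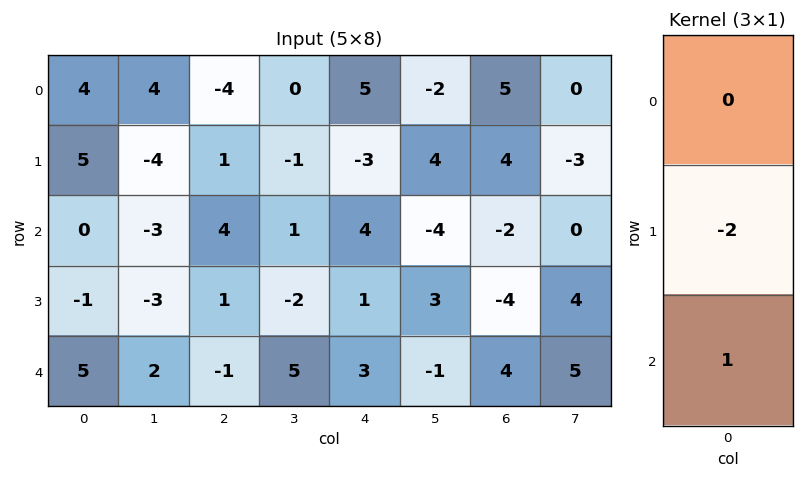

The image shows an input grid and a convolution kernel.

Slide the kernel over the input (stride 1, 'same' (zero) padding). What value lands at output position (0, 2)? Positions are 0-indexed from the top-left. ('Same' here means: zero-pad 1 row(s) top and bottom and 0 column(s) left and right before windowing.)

9

The receptive field on the zero-padded input at this output position is [0 / -4 / 1]. Elementwise product with the kernel and sum: -4·-2 + 1·1.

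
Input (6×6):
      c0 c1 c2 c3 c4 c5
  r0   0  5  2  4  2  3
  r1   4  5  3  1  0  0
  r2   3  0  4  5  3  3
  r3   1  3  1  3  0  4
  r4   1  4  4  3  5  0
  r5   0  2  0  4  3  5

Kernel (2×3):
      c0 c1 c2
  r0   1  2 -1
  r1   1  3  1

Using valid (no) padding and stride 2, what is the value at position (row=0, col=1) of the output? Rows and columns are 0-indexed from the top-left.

The receptive field on the input at this output position is [2 4 2 / 3 1 0]. Elementwise product with the kernel and sum: 2·1 + 4·2 + 2·-1 + 3·1 + 1·3 + 0·1.

14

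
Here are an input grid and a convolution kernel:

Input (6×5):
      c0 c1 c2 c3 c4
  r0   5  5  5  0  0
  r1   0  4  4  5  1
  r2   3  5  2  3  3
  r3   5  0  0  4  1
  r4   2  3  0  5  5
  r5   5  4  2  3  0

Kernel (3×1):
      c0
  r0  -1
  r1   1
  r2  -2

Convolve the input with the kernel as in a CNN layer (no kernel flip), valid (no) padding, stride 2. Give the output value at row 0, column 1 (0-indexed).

The receptive field on the input at this output position is [5 / 4 / 2]. Elementwise product with the kernel and sum: 5·-1 + 4·1 + 2·-2.

-5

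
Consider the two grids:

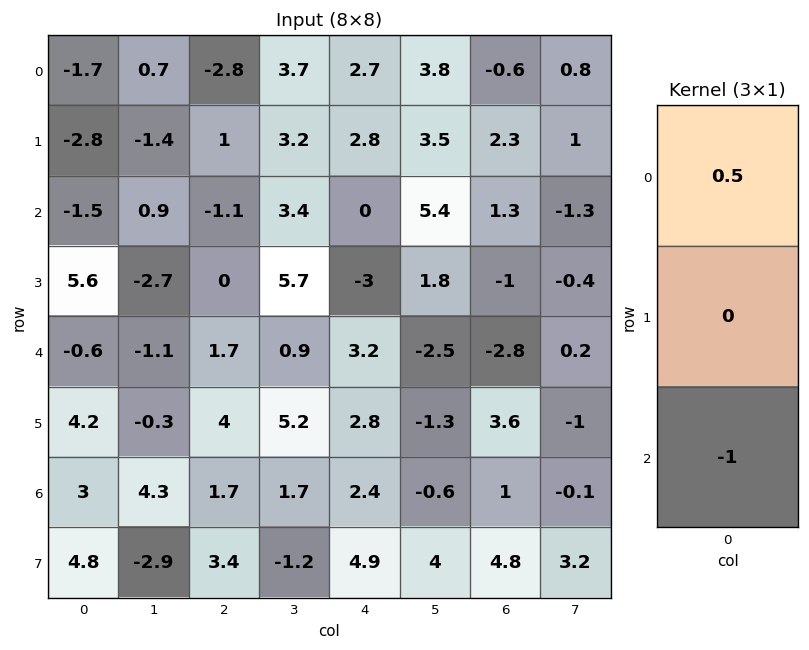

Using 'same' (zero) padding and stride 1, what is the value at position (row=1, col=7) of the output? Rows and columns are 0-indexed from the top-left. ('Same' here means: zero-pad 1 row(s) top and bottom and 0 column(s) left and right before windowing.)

The receptive field on the zero-padded input at this output position is [0.8 / 1 / -1.3]. Elementwise product with the kernel and sum: 0.8·0.5 + -1.3·-1.

1.7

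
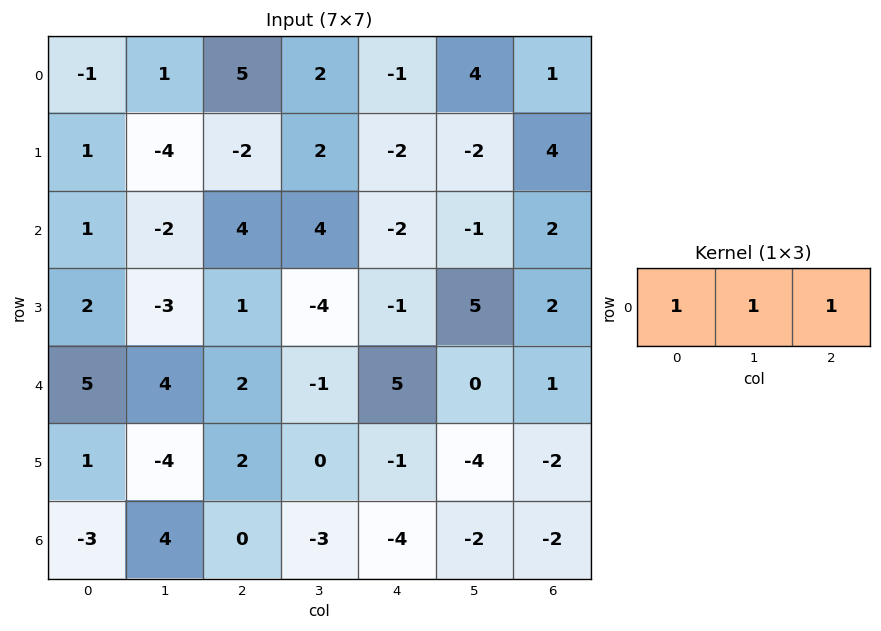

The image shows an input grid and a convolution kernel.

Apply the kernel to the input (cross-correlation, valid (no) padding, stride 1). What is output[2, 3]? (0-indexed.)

1

The receptive field on the input at this output position is [4 -2 -1]. Elementwise product with the kernel and sum: 4·1 + -2·1 + -1·1.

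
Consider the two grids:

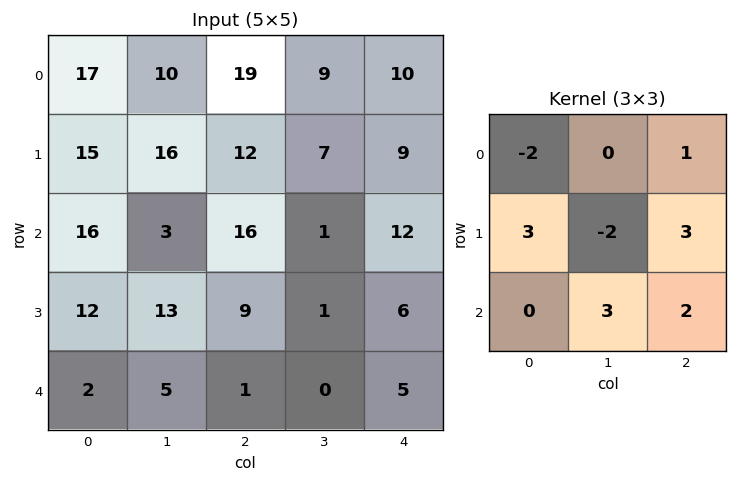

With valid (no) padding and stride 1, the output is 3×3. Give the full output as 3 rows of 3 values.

Output[0,0]: The receptive field on the input at this output position is [17 10 19 / 15 16 12 / 16 3 16]. Elementwise product with the kernel and sum: 17·-2 + 19·1 + 15·3 + 16·-2 + 12·3 + 3·3 + 16·2.
Output[0,1]: The receptive field on the input at this output position is [10 19 9 / 16 12 7 / 3 16 1]. Elementwise product with the kernel and sum: 10·-2 + 9·1 + 16·3 + 12·-2 + 7·3 + 16·3 + 1·2.

75 84 48
129 -16 82
38 22 33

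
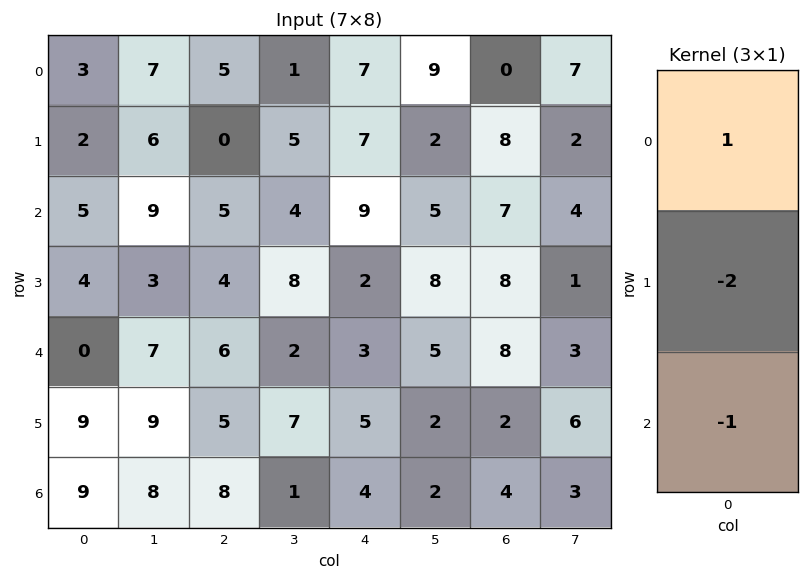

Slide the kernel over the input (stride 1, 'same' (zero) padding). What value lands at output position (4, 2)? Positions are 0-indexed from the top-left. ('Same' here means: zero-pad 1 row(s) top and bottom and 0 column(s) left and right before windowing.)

-13

The receptive field on the zero-padded input at this output position is [4 / 6 / 5]. Elementwise product with the kernel and sum: 4·1 + 6·-2 + 5·-1.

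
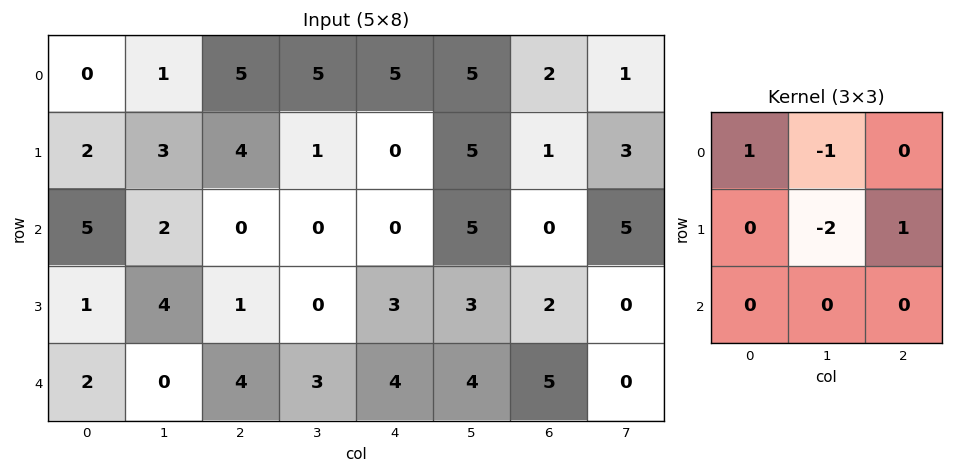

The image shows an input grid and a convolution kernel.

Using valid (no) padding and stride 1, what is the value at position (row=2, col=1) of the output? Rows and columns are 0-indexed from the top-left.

The receptive field on the input at this output position is [2 0 0 / 4 1 0 / 0 4 3]. Elementwise product with the kernel and sum: 2·1 + 0·-1 + 1·-2 + 0·1.

0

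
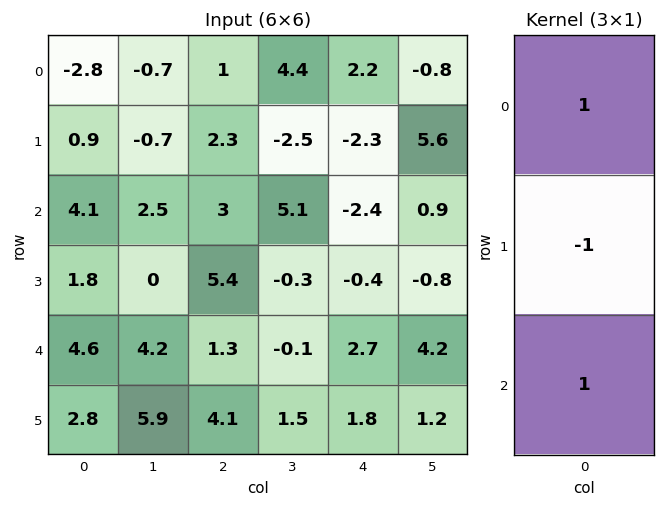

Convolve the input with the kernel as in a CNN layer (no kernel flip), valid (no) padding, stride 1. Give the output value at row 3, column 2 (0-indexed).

The receptive field on the input at this output position is [5.4 / 1.3 / 4.1]. Elementwise product with the kernel and sum: 5.4·1 + 1.3·-1 + 4.1·1.

8.2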